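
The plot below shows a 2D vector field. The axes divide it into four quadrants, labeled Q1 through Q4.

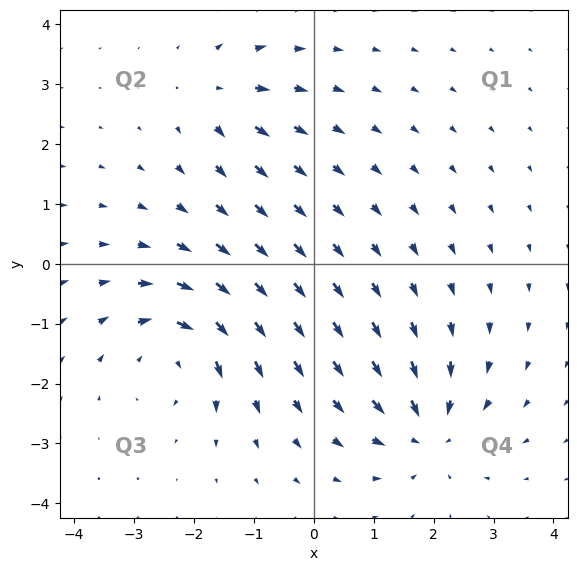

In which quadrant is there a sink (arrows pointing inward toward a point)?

The sink sits at approximately (1.9, -2.8), which lies in quadrant Q4. The divergence there is about -5, negative as expected for a sink.

Q4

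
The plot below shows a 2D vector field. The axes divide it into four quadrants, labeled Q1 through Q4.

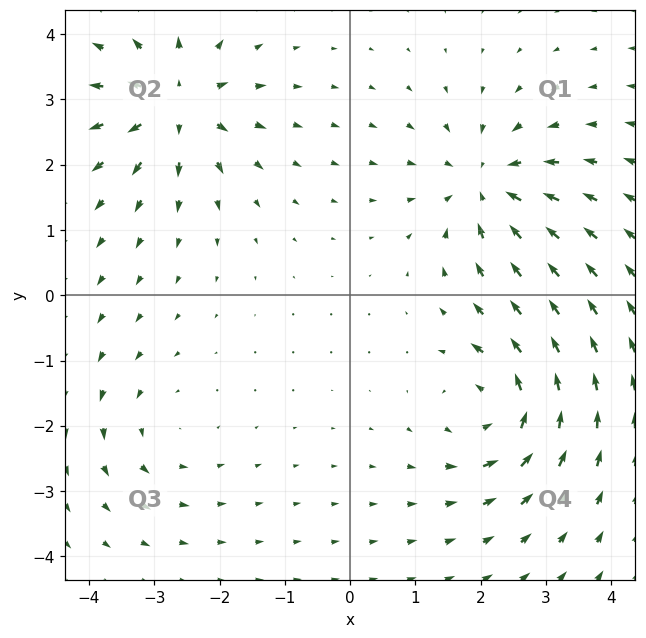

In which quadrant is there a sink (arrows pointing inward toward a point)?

The sink sits at approximately (2.1, 1.7), which lies in quadrant Q1. The divergence there is about -6, negative as expected for a sink.

Q1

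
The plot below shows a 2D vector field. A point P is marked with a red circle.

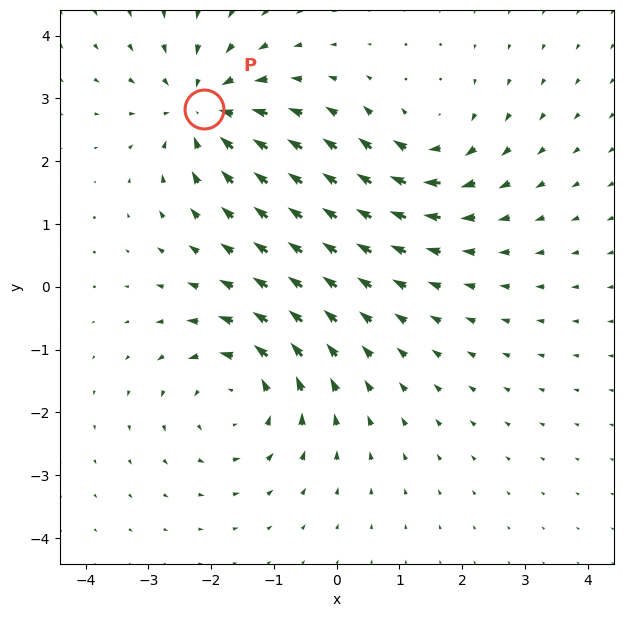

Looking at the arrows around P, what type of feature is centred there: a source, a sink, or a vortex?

At P (-2.1, 2.8) the arrows converge inward. Divergence about -5, curl ≈0 — negative divergence with near-zero curl is a sink.

sink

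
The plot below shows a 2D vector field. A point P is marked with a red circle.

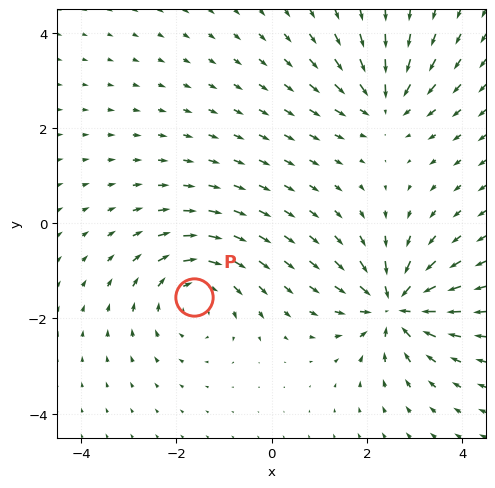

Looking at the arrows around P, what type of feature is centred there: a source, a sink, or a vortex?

vortex

At P (-1.6, -1.6) the arrows circulate clockwise. Divergence ≈0, curl about -4 — near-zero divergence with nonzero curl is a vortex.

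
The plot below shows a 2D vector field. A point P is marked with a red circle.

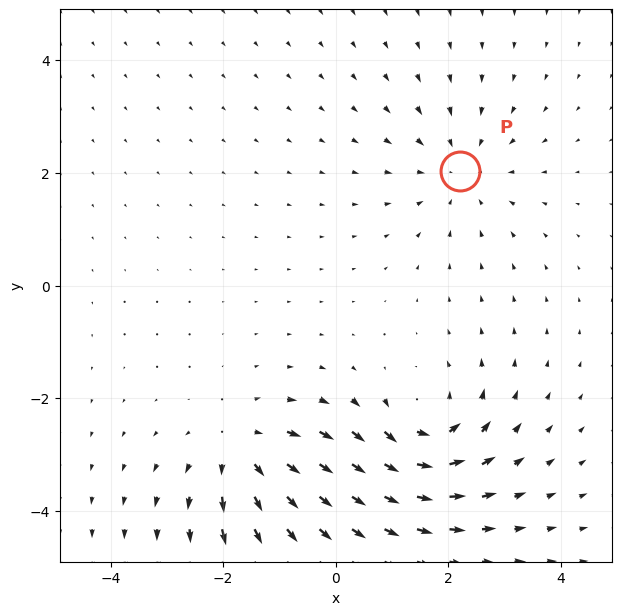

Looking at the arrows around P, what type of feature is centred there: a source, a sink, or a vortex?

sink

At P (2.2, 2.0) the arrows converge inward. Divergence about -3, curl ≈0 — negative divergence with near-zero curl is a sink.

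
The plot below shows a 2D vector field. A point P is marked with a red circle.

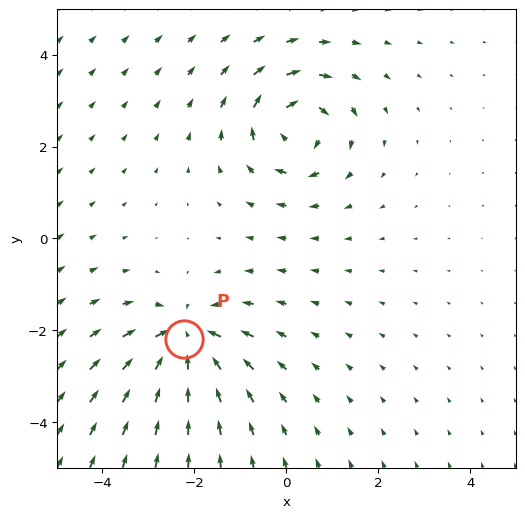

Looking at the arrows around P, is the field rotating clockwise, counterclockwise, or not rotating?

Near P at (-2.2, -2.2) the arrows show no circulation. The curl there is ≈0.

not rotating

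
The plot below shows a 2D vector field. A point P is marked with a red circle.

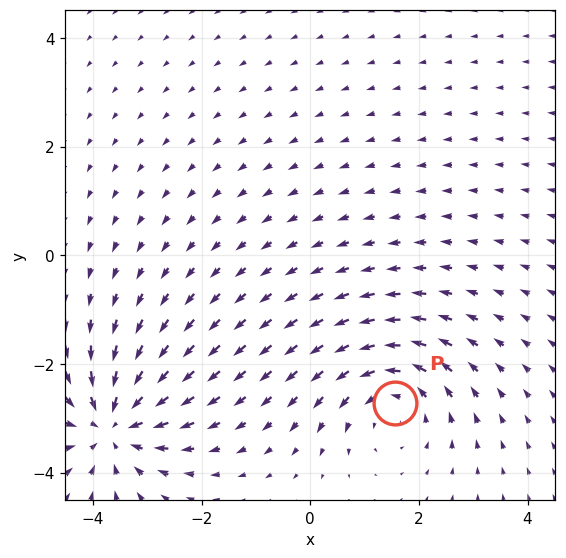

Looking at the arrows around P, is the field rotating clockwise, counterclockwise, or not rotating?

Near P at (1.6, -2.7) the arrows circulate counterclockwise. The curl (z-component) there is about +4; positive curl means counterclockwise rotation.

counterclockwise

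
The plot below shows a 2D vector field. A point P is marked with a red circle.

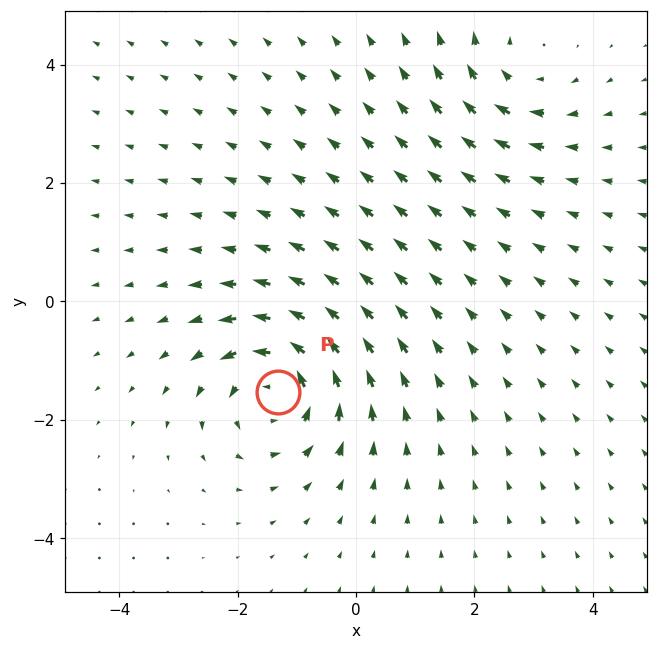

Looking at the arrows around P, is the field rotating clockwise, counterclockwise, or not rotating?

Near P at (-1.3, -1.5) the arrows circulate counterclockwise. The curl (z-component) there is about +6; positive curl means counterclockwise rotation.

counterclockwise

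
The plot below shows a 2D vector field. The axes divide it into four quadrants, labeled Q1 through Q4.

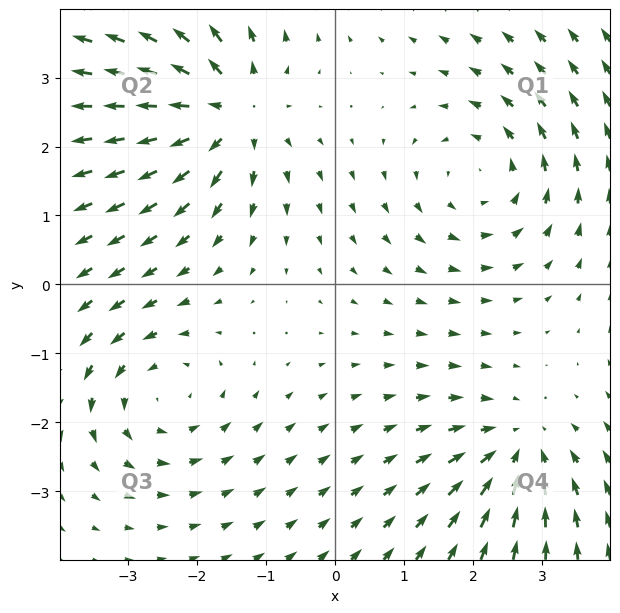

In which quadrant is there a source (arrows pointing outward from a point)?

Q2

The source sits at approximately (-1.5, 2.5), which lies in quadrant Q2. The divergence there is about +4, positive as expected for a source.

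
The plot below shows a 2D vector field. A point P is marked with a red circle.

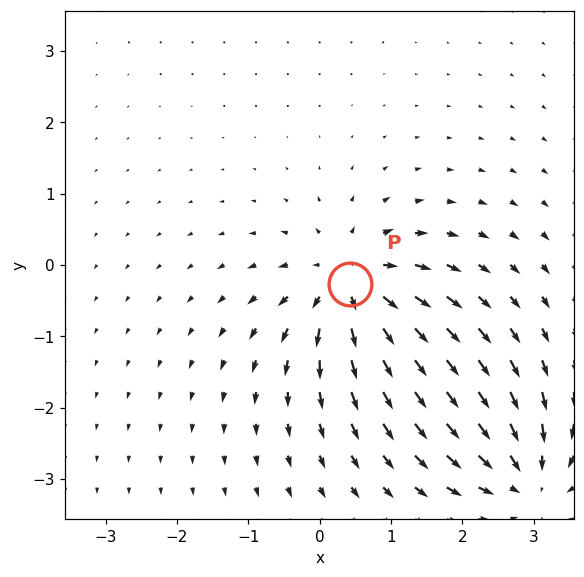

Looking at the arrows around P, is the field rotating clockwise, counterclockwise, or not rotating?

not rotating

Near P at (0.4, -0.3) the arrows show no circulation. The curl there is ≈0.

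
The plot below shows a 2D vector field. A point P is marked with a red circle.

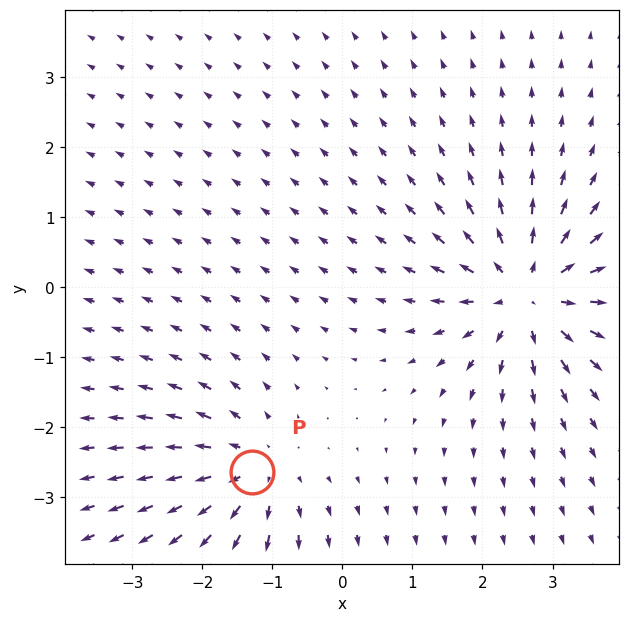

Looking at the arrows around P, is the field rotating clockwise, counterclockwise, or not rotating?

not rotating

Near P at (-1.3, -2.6) the arrows show no circulation. The curl there is ≈0.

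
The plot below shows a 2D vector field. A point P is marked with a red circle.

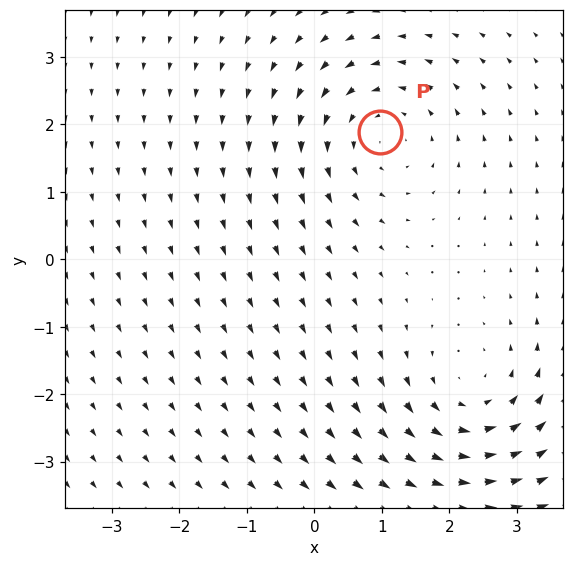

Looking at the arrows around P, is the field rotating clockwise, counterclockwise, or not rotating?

counterclockwise

Near P at (1.0, 1.9) the arrows circulate counterclockwise. The curl (z-component) there is about +3; positive curl means counterclockwise rotation.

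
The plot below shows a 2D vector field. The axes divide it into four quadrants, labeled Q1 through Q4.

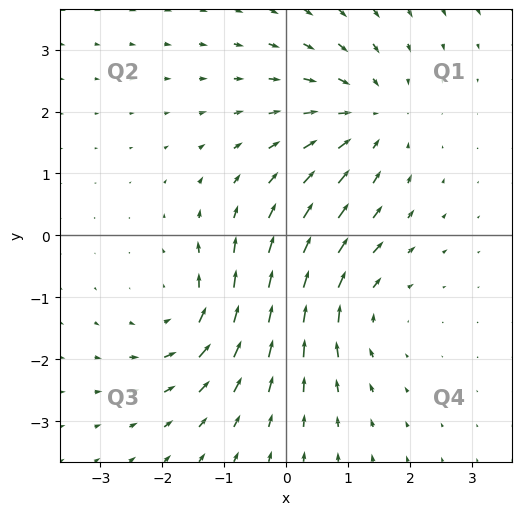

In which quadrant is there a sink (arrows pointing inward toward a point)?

The sink sits at approximately (1.3, 1.9), which lies in quadrant Q1. The divergence there is about -3, negative as expected for a sink.

Q1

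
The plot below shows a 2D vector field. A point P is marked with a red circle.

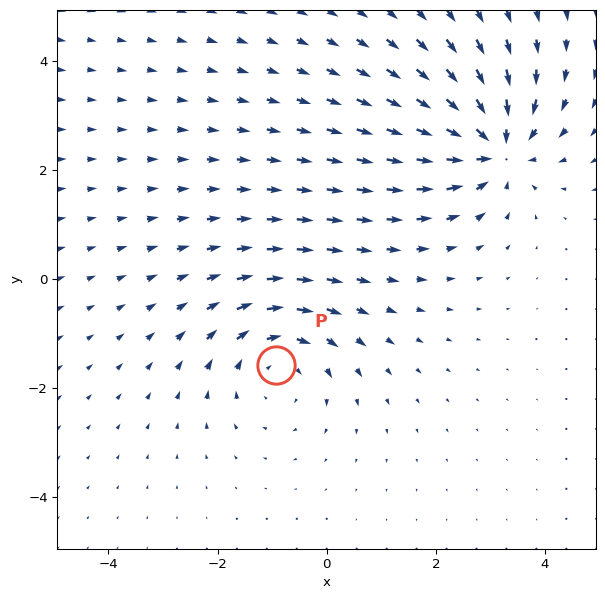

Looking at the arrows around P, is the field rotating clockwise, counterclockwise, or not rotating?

clockwise

Near P at (-0.9, -1.6) the arrows circulate clockwise. The curl (z-component) there is about -4; negative curl means clockwise rotation.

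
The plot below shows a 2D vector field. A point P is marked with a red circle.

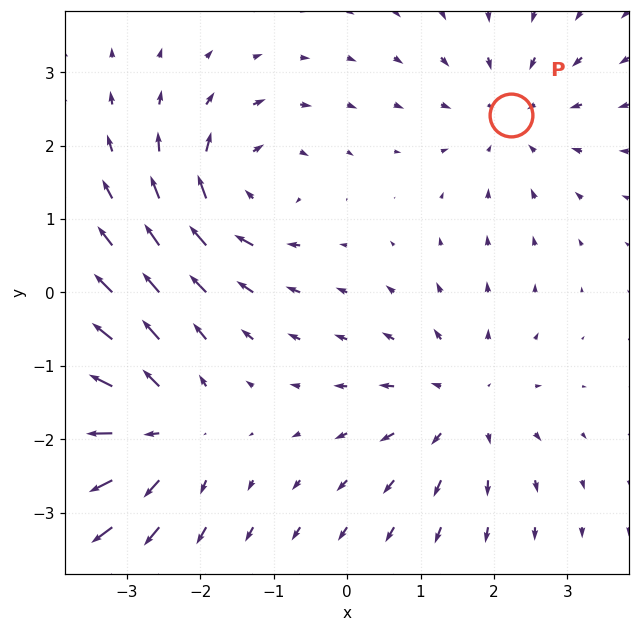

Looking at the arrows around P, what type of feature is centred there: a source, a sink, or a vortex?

At P (2.2, 2.4) the arrows converge inward. Divergence about -3, curl ≈0 — negative divergence with near-zero curl is a sink.

sink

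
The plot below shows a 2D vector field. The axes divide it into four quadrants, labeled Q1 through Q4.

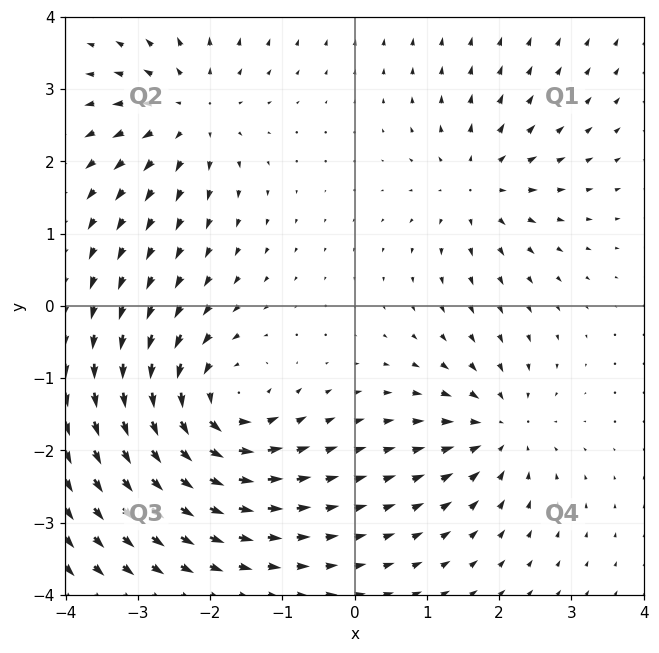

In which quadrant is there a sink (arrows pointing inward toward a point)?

The sink sits at approximately (2.0, -1.7), which lies in quadrant Q4. The divergence there is about -4, negative as expected for a sink.

Q4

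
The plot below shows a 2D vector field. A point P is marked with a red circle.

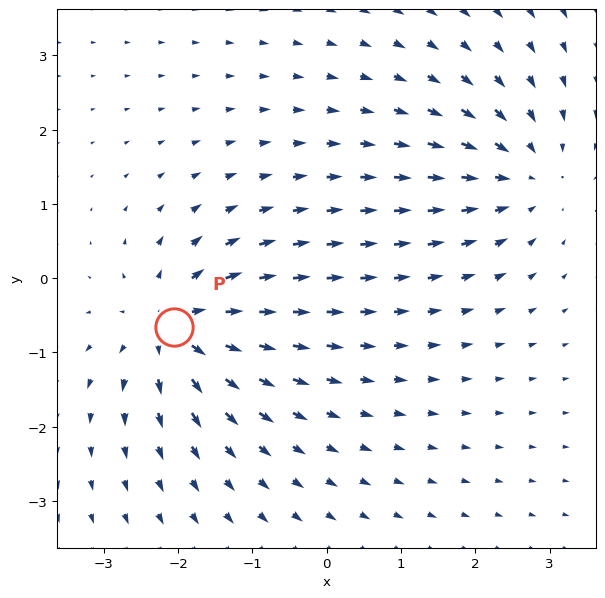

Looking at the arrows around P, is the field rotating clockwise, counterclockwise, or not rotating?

Near P at (-2.1, -0.7) the arrows show no circulation. The curl there is ≈0.

not rotating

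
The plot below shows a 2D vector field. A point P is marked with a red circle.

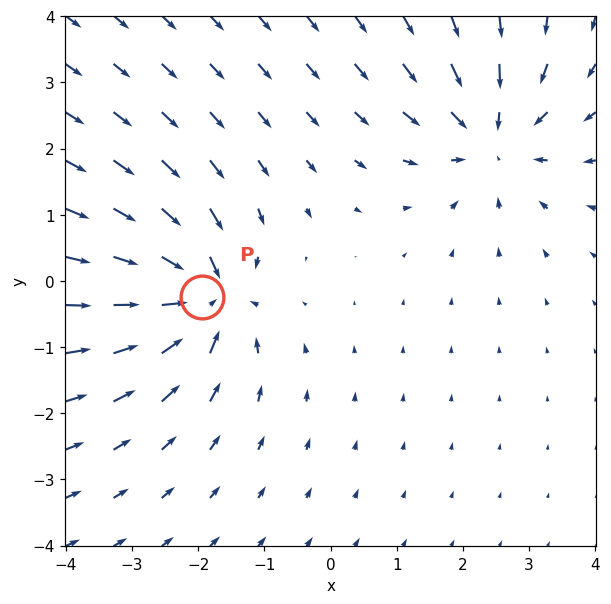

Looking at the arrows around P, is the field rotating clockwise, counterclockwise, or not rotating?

not rotating

Near P at (-1.9, -0.2) the arrows show no circulation. The curl there is ≈0.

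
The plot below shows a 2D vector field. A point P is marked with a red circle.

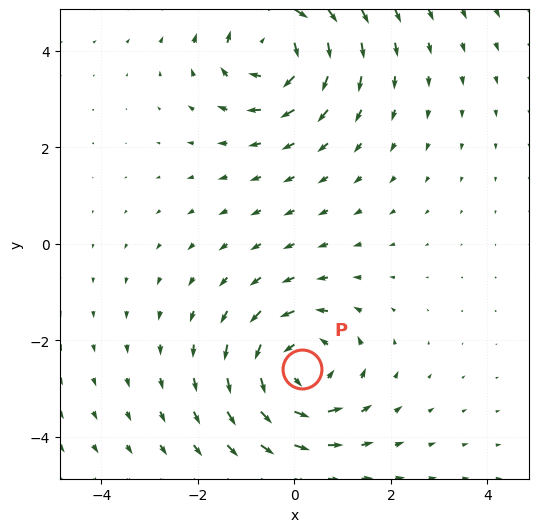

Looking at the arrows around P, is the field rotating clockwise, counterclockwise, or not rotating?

counterclockwise

Near P at (0.2, -2.6) the arrows circulate counterclockwise. The curl (z-component) there is about +5; positive curl means counterclockwise rotation.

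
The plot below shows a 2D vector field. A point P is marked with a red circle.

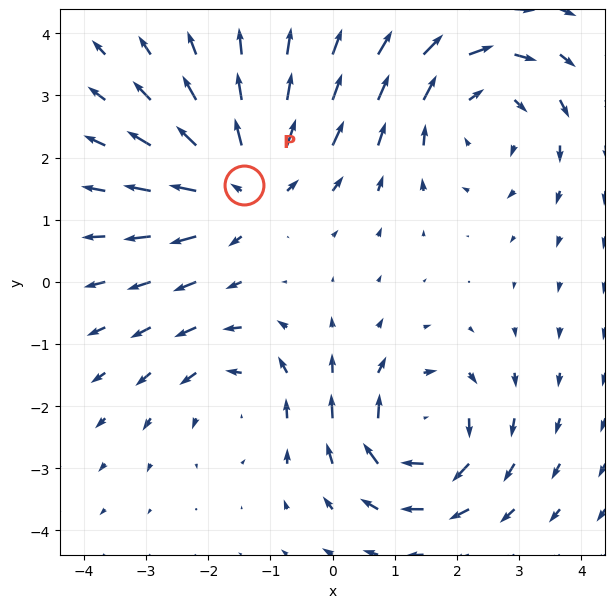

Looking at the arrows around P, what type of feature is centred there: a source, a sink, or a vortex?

At P (-1.4, 1.6) the arrows spread outward. Divergence about +5, curl ≈0 — positive divergence with near-zero curl is a source.

source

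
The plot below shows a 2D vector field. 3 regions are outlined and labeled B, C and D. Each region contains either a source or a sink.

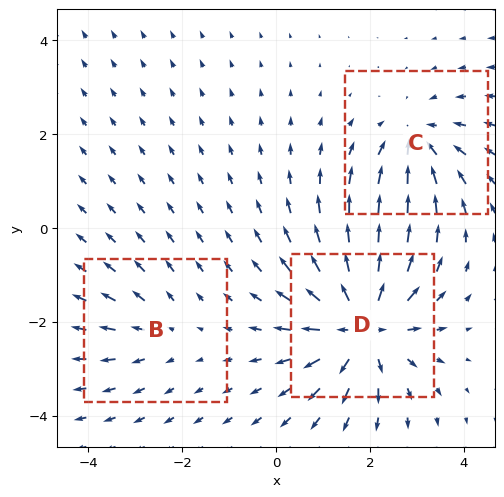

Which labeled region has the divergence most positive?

D

Divergence at each region's feature centre — B: about +2, C: about -3, D: about +5. Region D is most positive.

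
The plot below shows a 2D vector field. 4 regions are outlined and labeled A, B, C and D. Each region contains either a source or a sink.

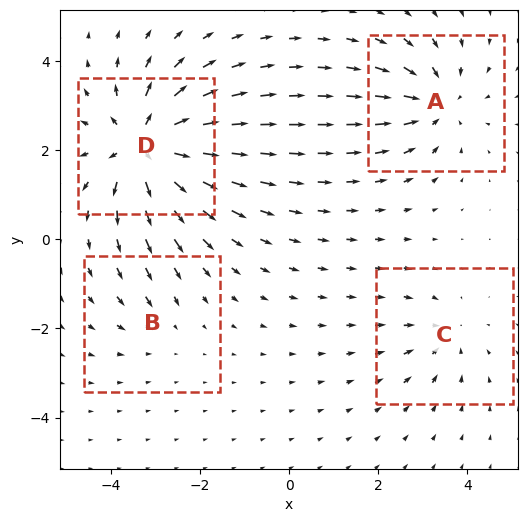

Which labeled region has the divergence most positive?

D

Divergence at each region's feature centre — A: about -5, B: about -2, C: about -3, D: about +7. Region D is most positive.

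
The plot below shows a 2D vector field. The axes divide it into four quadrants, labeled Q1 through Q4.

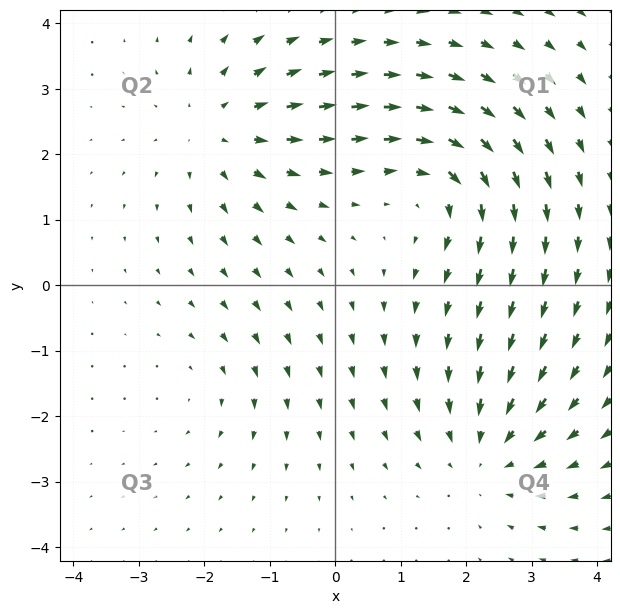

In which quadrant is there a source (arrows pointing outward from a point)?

Q2

The source sits at approximately (-1.8, 2.4), which lies in quadrant Q2. The divergence there is about +4, positive as expected for a source.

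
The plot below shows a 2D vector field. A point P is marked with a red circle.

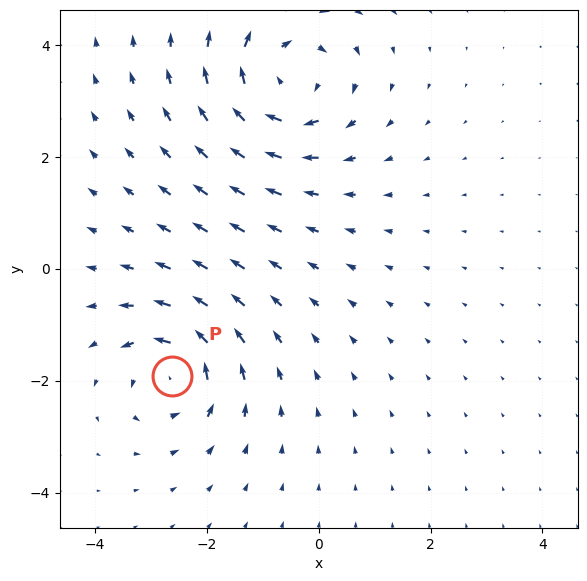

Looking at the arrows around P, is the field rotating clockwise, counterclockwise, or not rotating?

Near P at (-2.6, -1.9) the arrows circulate counterclockwise. The curl (z-component) there is about +5; positive curl means counterclockwise rotation.

counterclockwise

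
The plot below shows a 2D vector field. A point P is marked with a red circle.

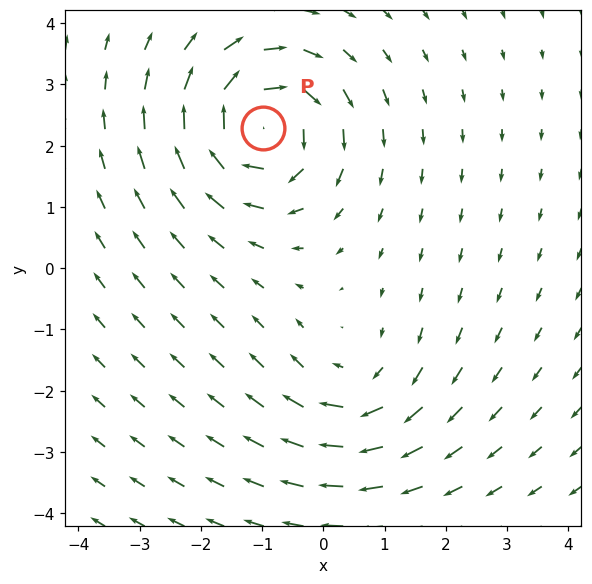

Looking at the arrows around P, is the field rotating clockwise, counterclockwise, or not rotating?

Near P at (-1.0, 2.3) the arrows circulate clockwise. The curl (z-component) there is about -4; negative curl means clockwise rotation.

clockwise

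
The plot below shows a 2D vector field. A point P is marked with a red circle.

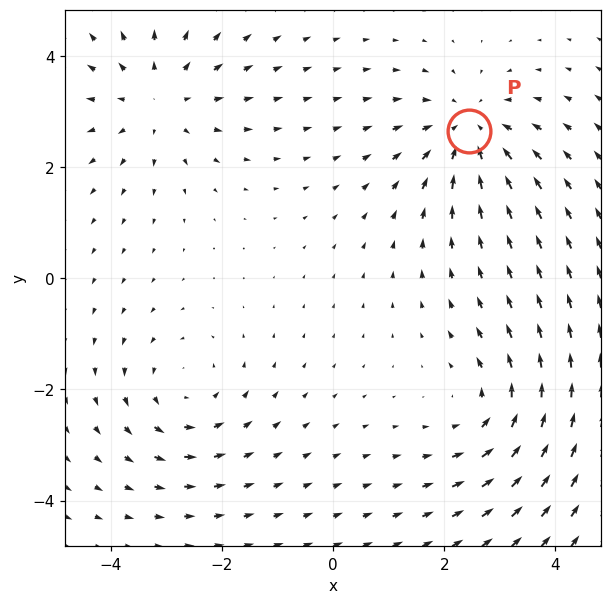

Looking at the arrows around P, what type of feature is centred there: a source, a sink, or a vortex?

sink

At P (2.4, 2.7) the arrows converge inward. Divergence about -3, curl ≈0 — negative divergence with near-zero curl is a sink.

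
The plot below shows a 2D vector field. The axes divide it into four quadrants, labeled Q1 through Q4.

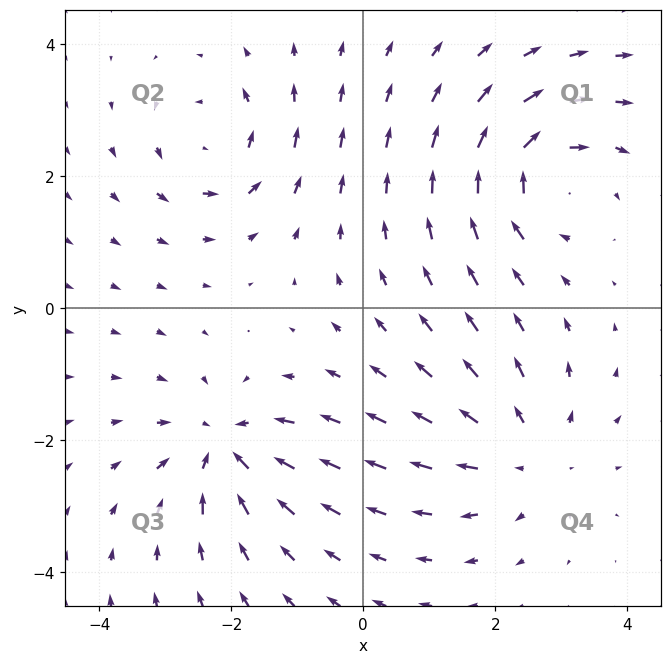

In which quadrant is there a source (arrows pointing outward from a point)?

Q4

The source sits at approximately (2.5, -2.2), which lies in quadrant Q4. The divergence there is about +3, positive as expected for a source.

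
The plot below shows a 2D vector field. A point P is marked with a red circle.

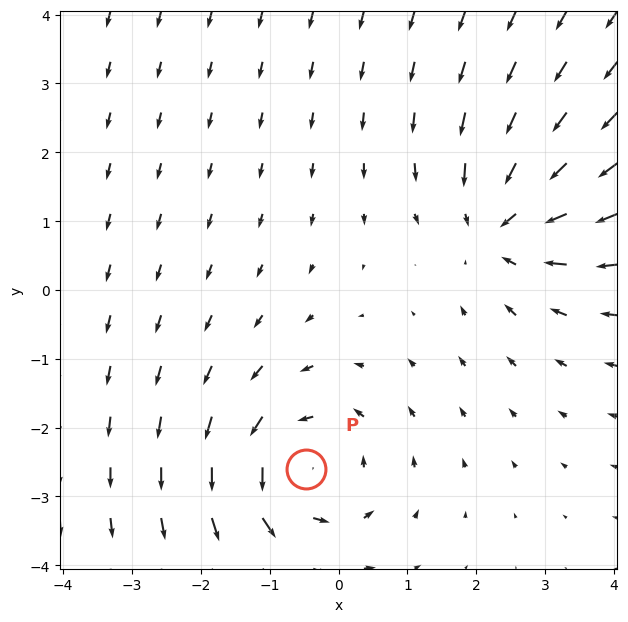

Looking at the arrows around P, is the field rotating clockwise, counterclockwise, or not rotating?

counterclockwise

Near P at (-0.5, -2.6) the arrows circulate counterclockwise. The curl (z-component) there is about +3; positive curl means counterclockwise rotation.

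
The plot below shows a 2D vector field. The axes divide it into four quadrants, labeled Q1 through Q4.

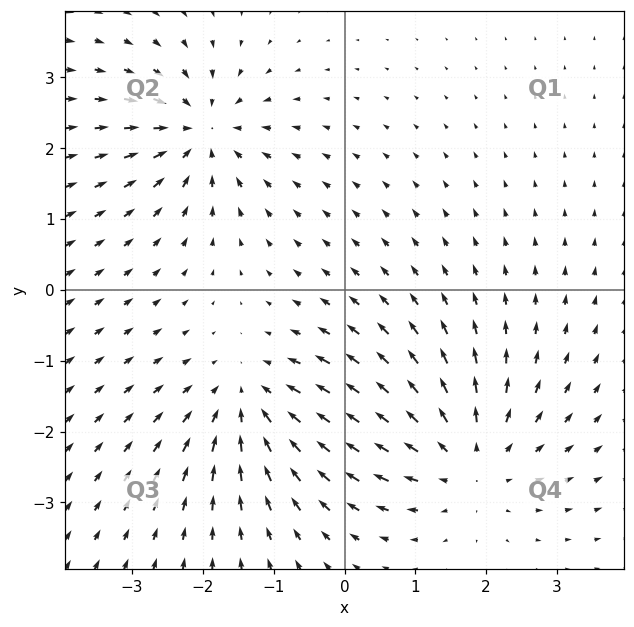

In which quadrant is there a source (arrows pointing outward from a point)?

Q4

The source sits at approximately (1.7, -2.4), which lies in quadrant Q4. The divergence there is about +4, positive as expected for a source.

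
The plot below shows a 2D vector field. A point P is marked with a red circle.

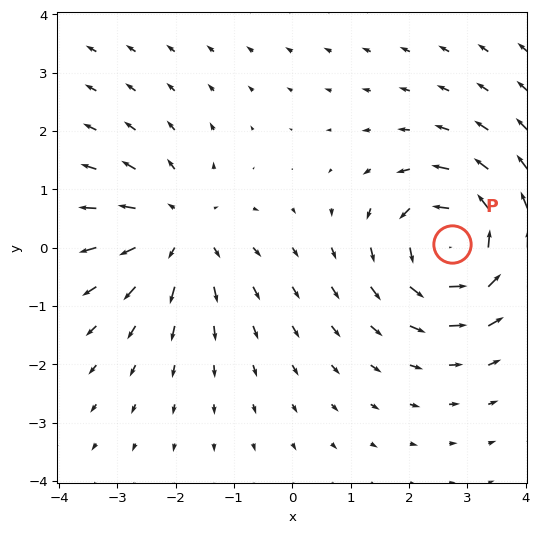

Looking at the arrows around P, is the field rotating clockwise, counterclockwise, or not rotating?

counterclockwise

Near P at (2.7, 0.1) the arrows circulate counterclockwise. The curl (z-component) there is about +4; positive curl means counterclockwise rotation.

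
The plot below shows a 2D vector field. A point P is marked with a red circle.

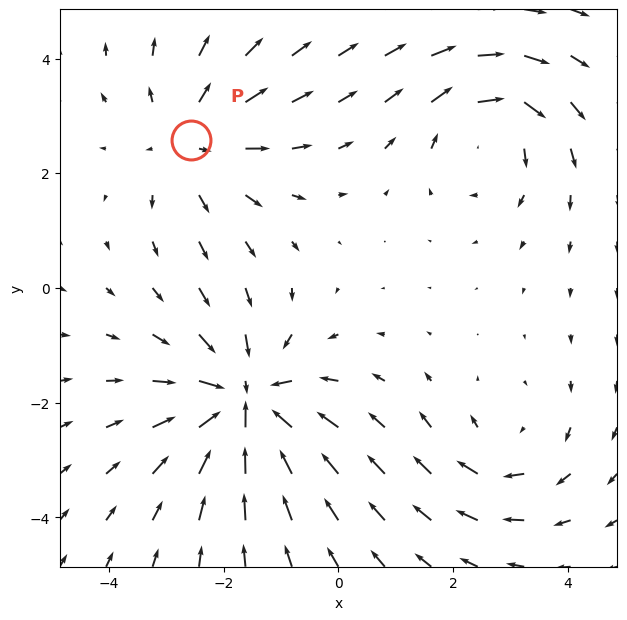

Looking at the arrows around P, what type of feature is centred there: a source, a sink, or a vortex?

At P (-2.6, 2.6) the arrows spread outward. Divergence about +3, curl ≈0 — positive divergence with near-zero curl is a source.

source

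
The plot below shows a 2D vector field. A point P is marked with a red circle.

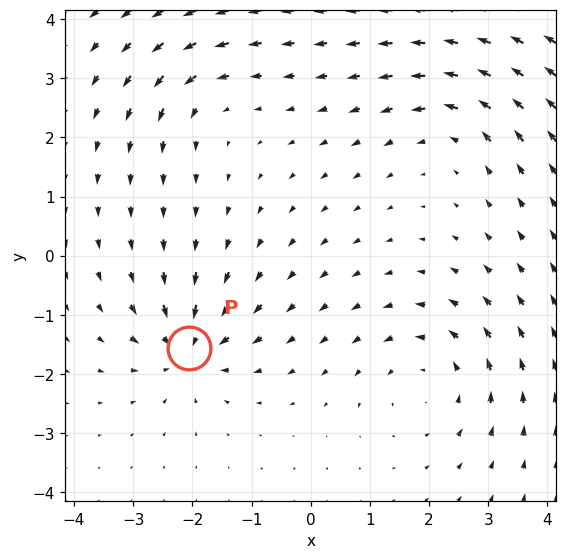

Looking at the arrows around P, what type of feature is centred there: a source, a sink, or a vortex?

sink

At P (-2.1, -1.6) the arrows converge inward. Divergence about -6, curl ≈0 — negative divergence with near-zero curl is a sink.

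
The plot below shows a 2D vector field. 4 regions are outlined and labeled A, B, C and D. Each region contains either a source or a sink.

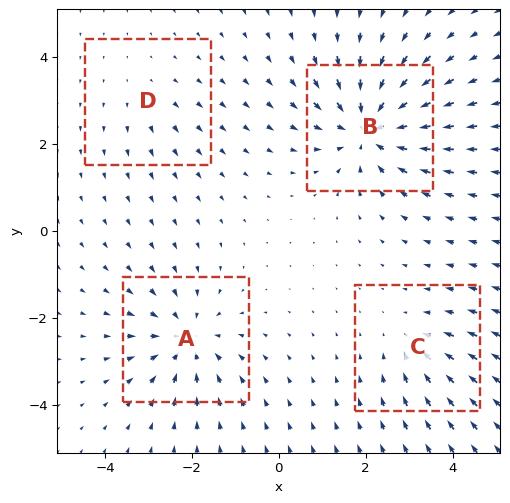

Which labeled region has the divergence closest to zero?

D

Divergence at each region's feature centre — A: about -5, B: about -7, C: about -3, D: about +2. Region D is closest to zero.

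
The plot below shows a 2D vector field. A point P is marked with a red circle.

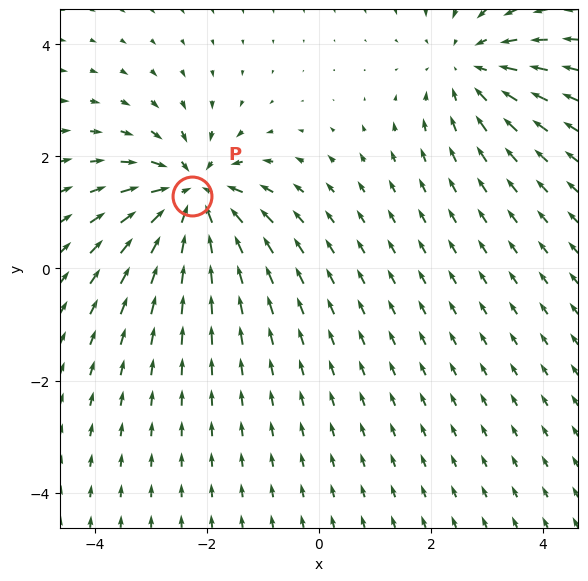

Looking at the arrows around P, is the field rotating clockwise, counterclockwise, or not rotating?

Near P at (-2.3, 1.3) the arrows show no circulation. The curl there is ≈0.

not rotating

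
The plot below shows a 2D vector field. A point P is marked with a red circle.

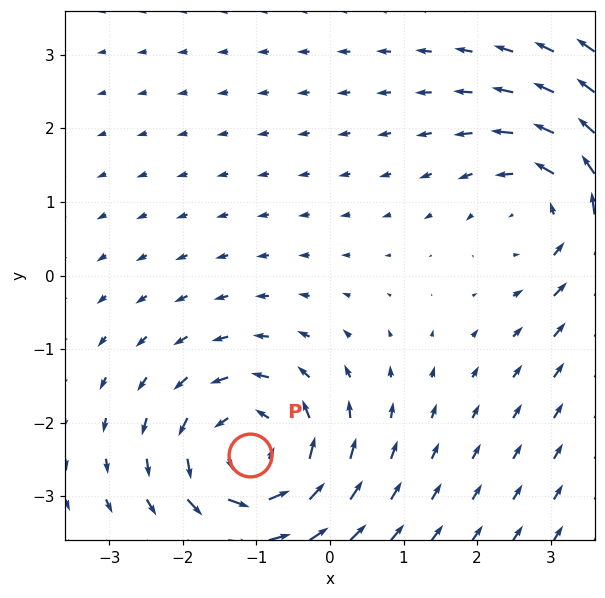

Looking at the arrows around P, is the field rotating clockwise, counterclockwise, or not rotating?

counterclockwise

Near P at (-1.1, -2.4) the arrows circulate counterclockwise. The curl (z-component) there is about +5; positive curl means counterclockwise rotation.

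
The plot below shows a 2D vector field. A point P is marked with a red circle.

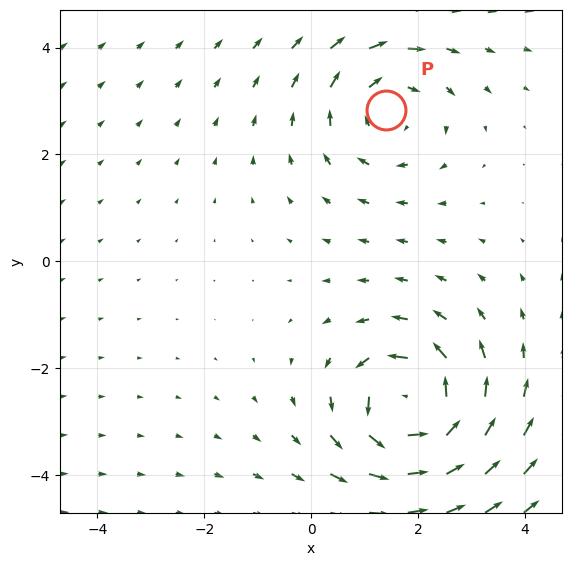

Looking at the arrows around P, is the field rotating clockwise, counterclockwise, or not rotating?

Near P at (1.4, 2.8) the arrows circulate clockwise. The curl (z-component) there is about -2; negative curl means clockwise rotation.

clockwise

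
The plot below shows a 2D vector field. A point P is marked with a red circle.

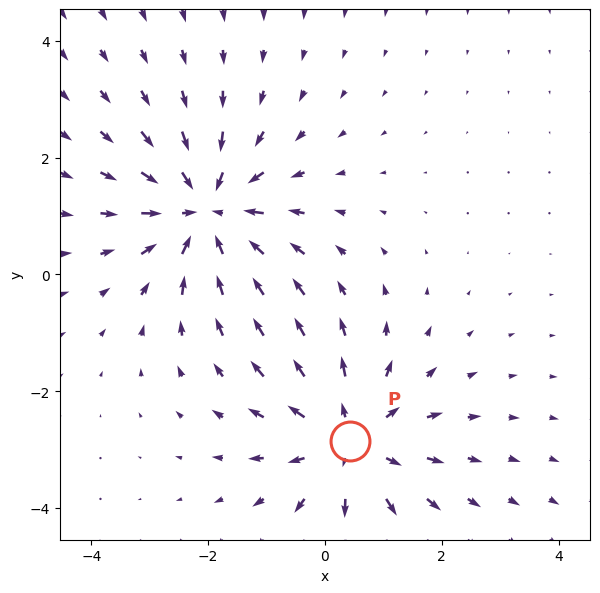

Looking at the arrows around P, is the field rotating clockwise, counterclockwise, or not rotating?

not rotating

Near P at (0.4, -2.9) the arrows show no circulation. The curl there is ≈0.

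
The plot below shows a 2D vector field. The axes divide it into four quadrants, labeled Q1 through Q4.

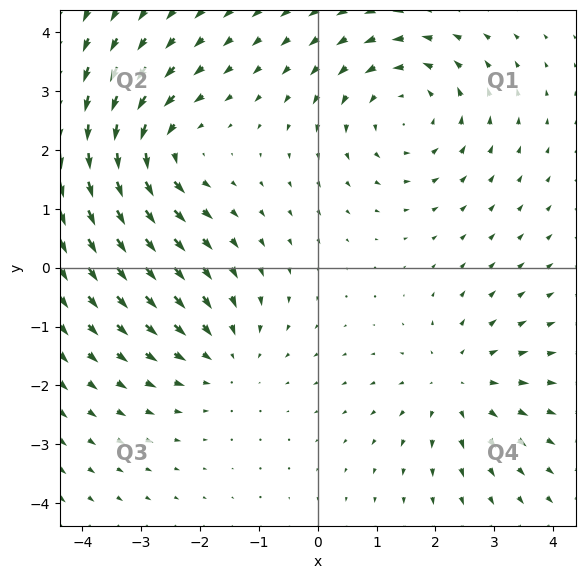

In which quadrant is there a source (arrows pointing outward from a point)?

The source sits at approximately (2.4, -2.0), which lies in quadrant Q4. The divergence there is about +4, positive as expected for a source.

Q4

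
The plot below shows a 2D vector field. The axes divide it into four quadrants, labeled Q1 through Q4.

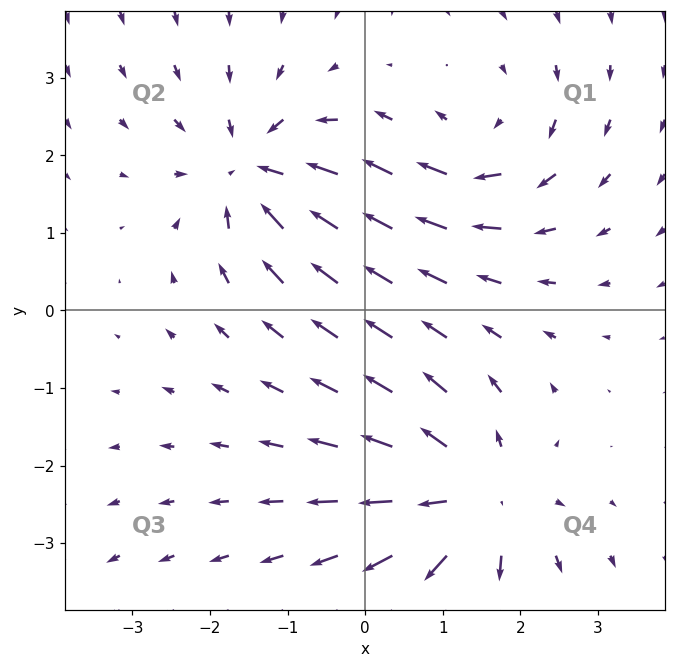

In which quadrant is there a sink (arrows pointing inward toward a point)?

Q2

The sink sits at approximately (-1.4, 1.8), which lies in quadrant Q2. The divergence there is about -5, negative as expected for a sink.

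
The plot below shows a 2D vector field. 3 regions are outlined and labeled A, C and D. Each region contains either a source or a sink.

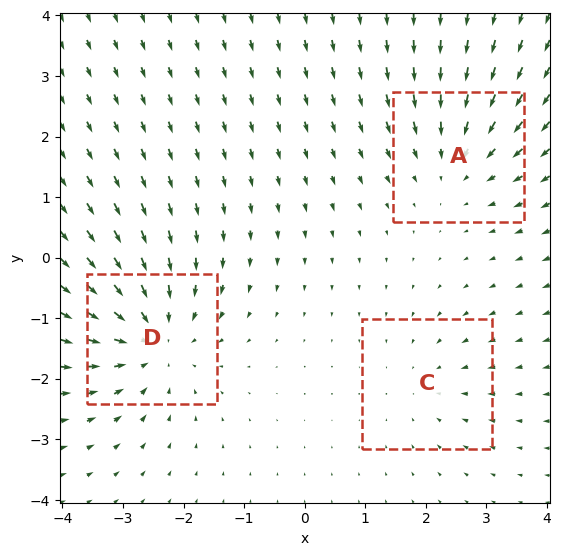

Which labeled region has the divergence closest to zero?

C

Divergence at each region's feature centre — A: about -3, C: about -2, D: about -4. Region C is closest to zero.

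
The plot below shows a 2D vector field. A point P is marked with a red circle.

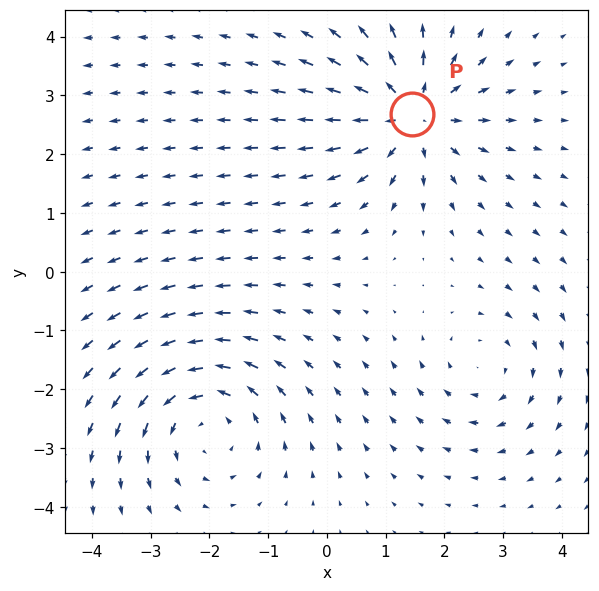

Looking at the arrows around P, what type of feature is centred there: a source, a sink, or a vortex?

At P (1.4, 2.7) the arrows spread outward. Divergence about +5, curl ≈0 — positive divergence with near-zero curl is a source.

source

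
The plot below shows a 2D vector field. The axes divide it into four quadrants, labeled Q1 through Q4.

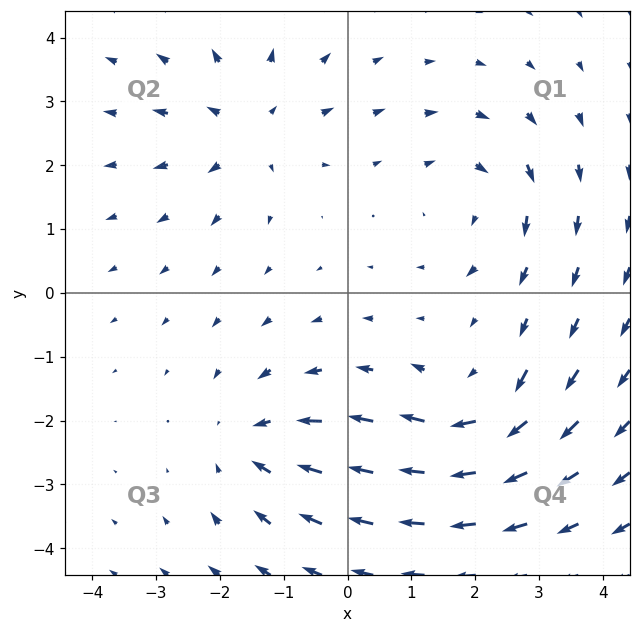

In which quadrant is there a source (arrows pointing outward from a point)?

The source sits at approximately (-1.6, 2.6), which lies in quadrant Q2. The divergence there is about +3, positive as expected for a source.

Q2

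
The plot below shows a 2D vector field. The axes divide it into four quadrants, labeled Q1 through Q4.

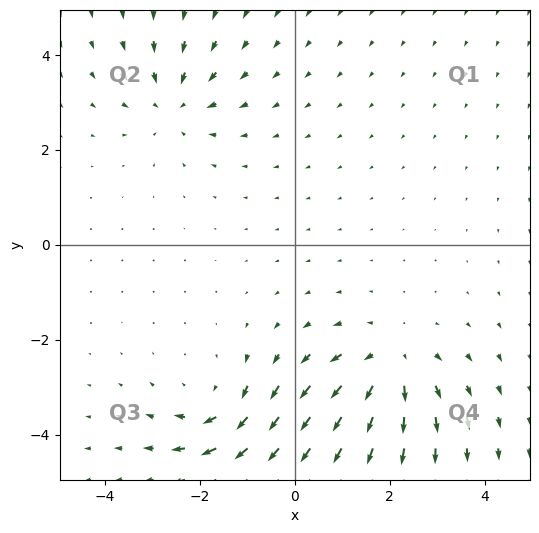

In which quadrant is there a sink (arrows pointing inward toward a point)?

Q2

The sink sits at approximately (-2.5, 3.0), which lies in quadrant Q2. The divergence there is about -3, negative as expected for a sink.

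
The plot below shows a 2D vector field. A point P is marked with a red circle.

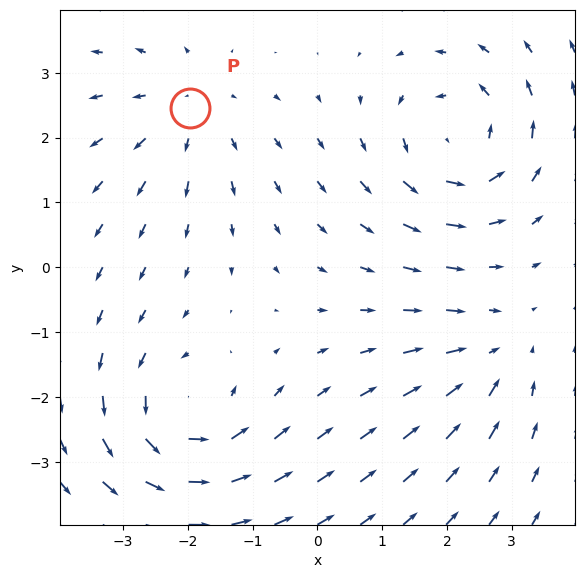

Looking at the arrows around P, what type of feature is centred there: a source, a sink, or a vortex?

source

At P (-2.0, 2.5) the arrows spread outward. Divergence about +3, curl ≈0 — positive divergence with near-zero curl is a source.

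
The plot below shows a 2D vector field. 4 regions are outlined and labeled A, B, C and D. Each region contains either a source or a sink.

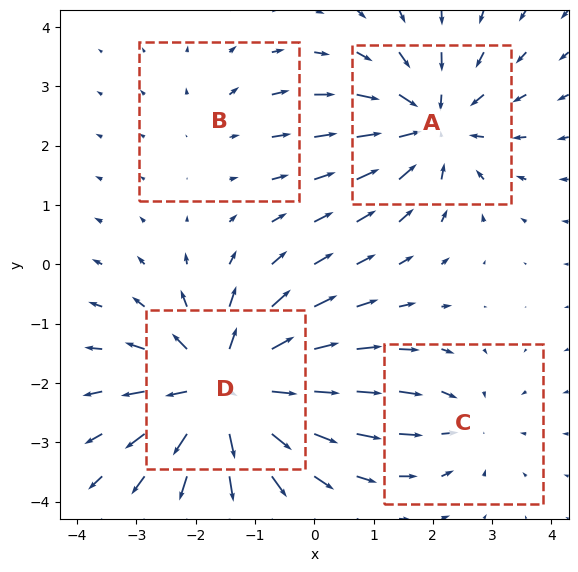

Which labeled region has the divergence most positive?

D

Divergence at each region's feature centre — A: about -5, B: about +2, C: about -3, D: about +7. Region D is most positive.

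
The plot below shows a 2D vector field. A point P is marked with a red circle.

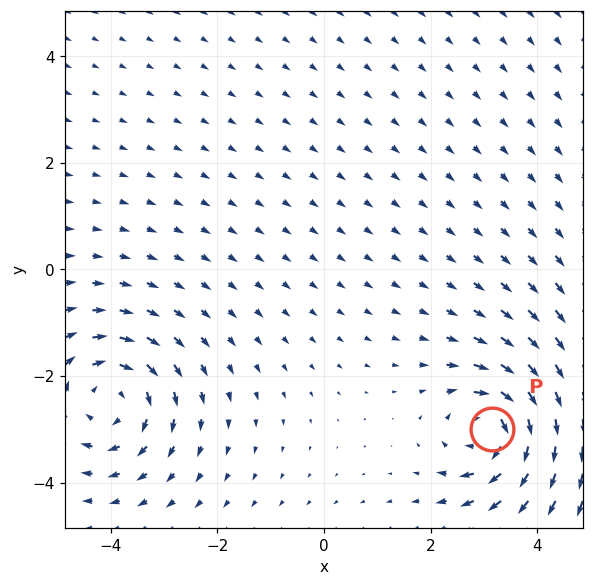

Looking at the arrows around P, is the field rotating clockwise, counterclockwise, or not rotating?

Near P at (3.2, -3.0) the arrows circulate clockwise. The curl (z-component) there is about -5; negative curl means clockwise rotation.

clockwise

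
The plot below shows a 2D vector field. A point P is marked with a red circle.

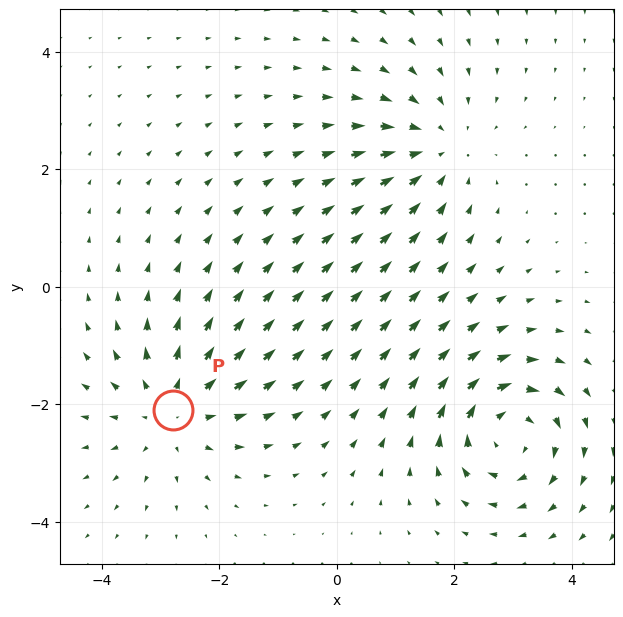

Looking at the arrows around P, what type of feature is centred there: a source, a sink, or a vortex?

At P (-2.8, -2.1) the arrows spread outward. Divergence about +4, curl ≈0 — positive divergence with near-zero curl is a source.

source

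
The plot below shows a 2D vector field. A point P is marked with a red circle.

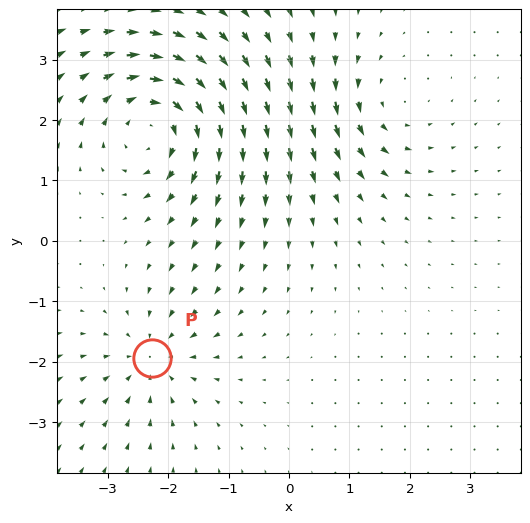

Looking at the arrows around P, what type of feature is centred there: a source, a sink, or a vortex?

sink

At P (-2.3, -1.9) the arrows converge inward. Divergence about -3, curl ≈0 — negative divergence with near-zero curl is a sink.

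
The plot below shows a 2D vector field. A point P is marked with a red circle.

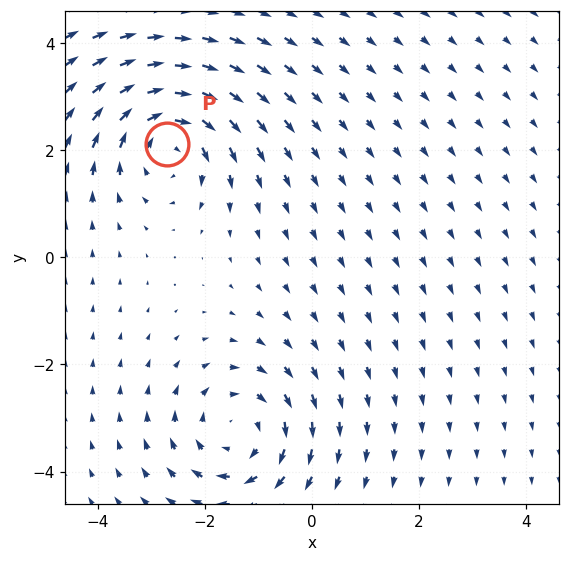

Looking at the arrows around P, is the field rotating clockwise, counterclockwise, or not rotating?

Near P at (-2.7, 2.1) the arrows circulate clockwise. The curl (z-component) there is about -5; negative curl means clockwise rotation.

clockwise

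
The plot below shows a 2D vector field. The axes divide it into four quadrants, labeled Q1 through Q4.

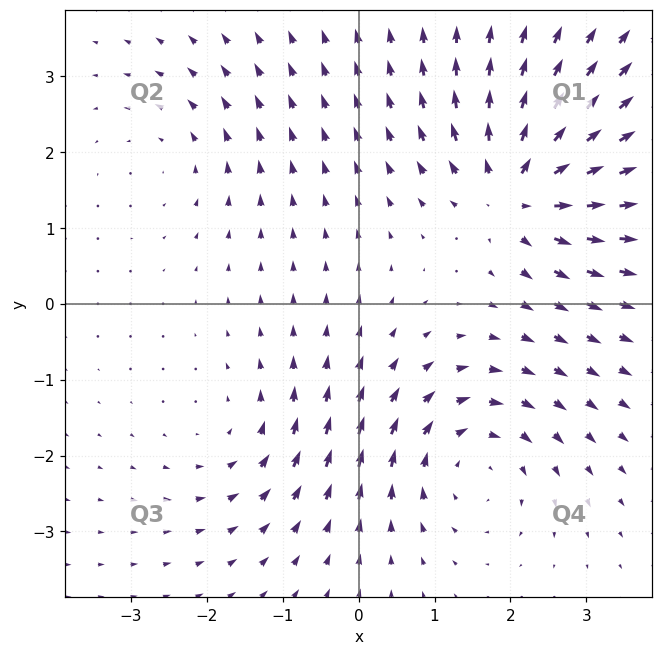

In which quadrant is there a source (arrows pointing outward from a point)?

The source sits at approximately (2.1, 1.5), which lies in quadrant Q1. The divergence there is about +7, positive as expected for a source.

Q1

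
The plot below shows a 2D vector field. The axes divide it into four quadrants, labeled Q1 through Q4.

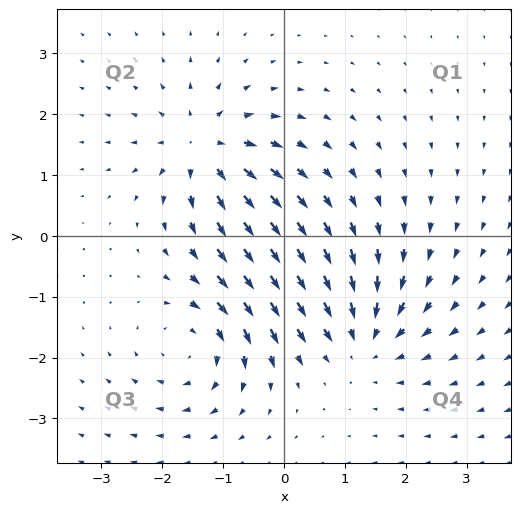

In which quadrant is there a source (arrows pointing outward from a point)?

The source sits at approximately (-1.3, 1.4), which lies in quadrant Q2. The divergence there is about +7, positive as expected for a source.

Q2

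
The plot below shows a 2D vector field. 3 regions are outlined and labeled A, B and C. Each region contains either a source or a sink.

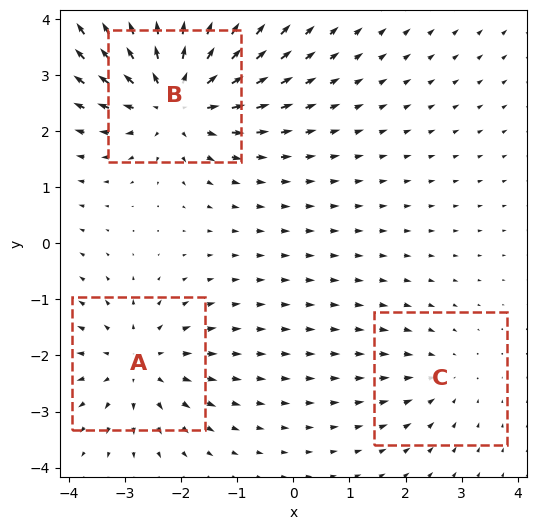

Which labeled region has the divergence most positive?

B

Divergence at each region's feature centre — A: about +3, B: about +5, C: about -2. Region B is most positive.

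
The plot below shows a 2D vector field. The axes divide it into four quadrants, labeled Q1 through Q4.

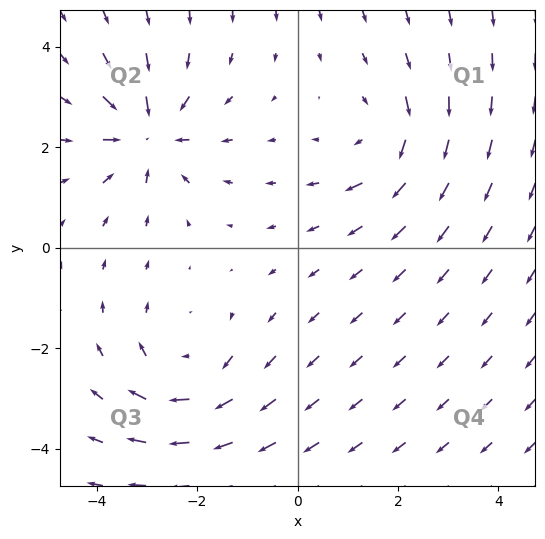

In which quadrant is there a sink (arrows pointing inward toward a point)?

The sink sits at approximately (-3.0, 2.3), which lies in quadrant Q2. The divergence there is about -5, negative as expected for a sink.

Q2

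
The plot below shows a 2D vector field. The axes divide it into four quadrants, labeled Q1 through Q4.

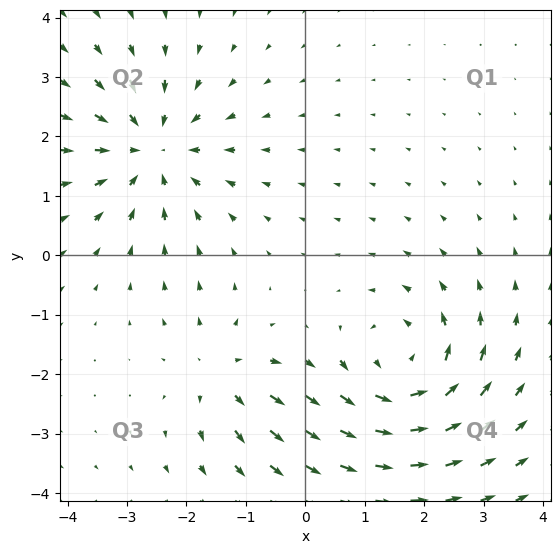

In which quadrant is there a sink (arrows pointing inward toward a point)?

The sink sits at approximately (-2.6, 1.8), which lies in quadrant Q2. The divergence there is about -4, negative as expected for a sink.

Q2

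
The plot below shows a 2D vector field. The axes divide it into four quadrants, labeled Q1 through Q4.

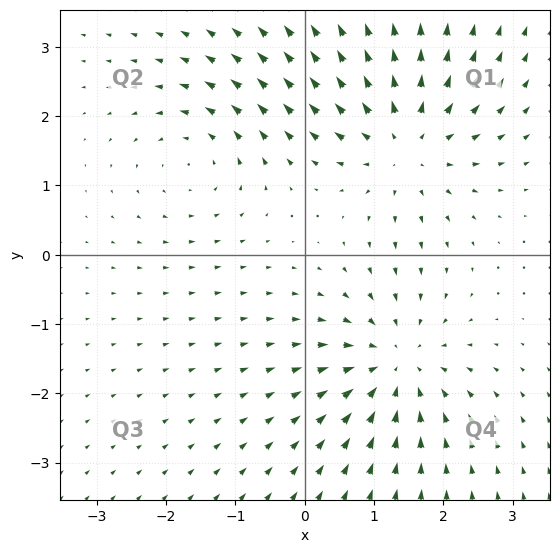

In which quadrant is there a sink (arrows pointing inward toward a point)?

The sink sits at approximately (1.3, -1.6), which lies in quadrant Q4. The divergence there is about -5, negative as expected for a sink.

Q4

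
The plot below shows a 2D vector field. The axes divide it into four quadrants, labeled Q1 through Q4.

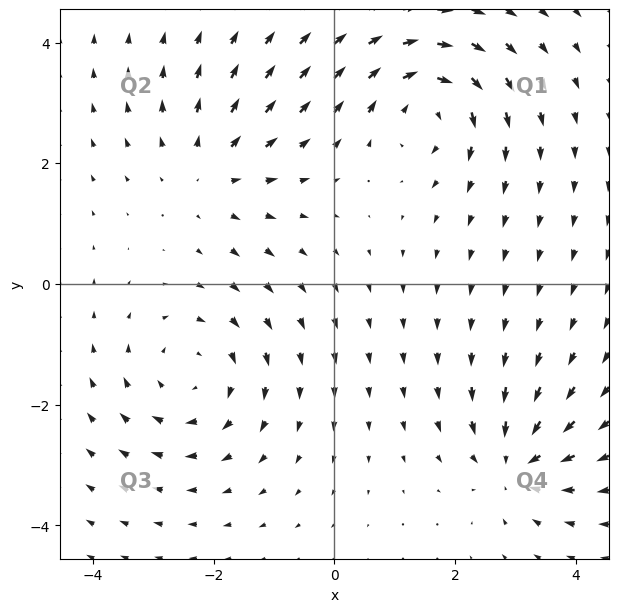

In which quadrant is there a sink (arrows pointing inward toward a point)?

The sink sits at approximately (3.0, -3.0), which lies in quadrant Q4. The divergence there is about -5, negative as expected for a sink.

Q4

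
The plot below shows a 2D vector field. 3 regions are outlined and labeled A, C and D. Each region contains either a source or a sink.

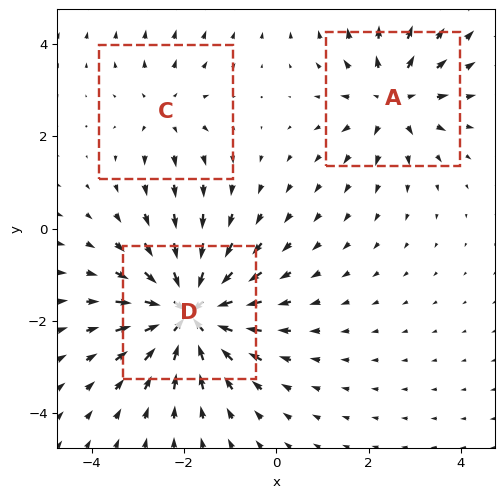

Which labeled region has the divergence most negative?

D

Divergence at each region's feature centre — A: about +4, C: about +2, D: about -6. Region D is most negative.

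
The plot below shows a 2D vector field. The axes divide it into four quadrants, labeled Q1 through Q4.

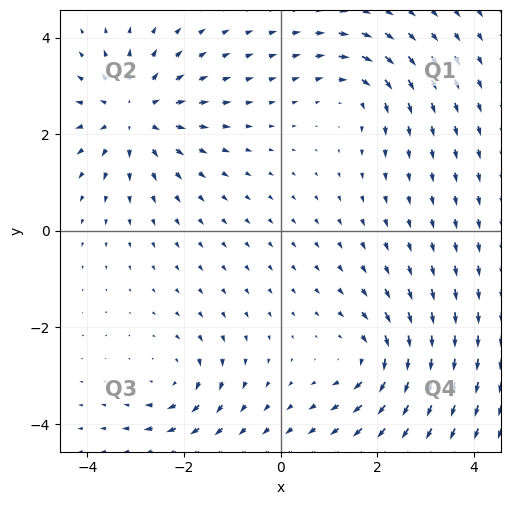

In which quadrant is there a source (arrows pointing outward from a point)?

The source sits at approximately (-3.0, 2.4), which lies in quadrant Q2. The divergence there is about +4, positive as expected for a source.

Q2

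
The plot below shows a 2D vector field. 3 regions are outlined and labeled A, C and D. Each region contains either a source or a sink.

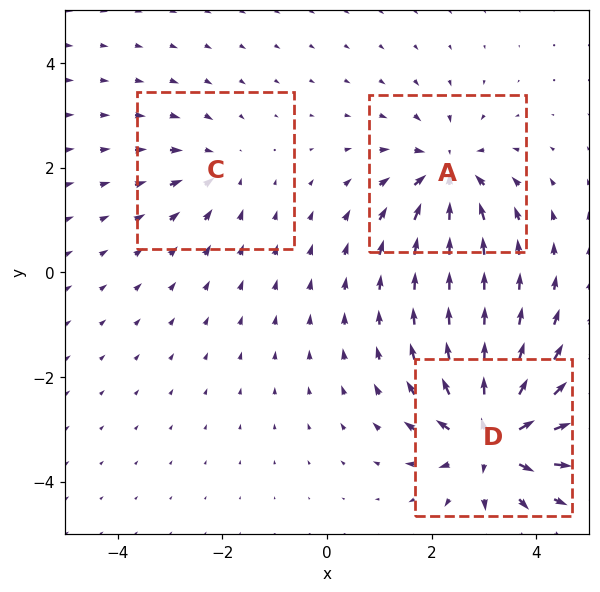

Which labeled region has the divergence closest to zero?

C

Divergence at each region's feature centre — A: about -4, C: about -2, D: about +6. Region C is closest to zero.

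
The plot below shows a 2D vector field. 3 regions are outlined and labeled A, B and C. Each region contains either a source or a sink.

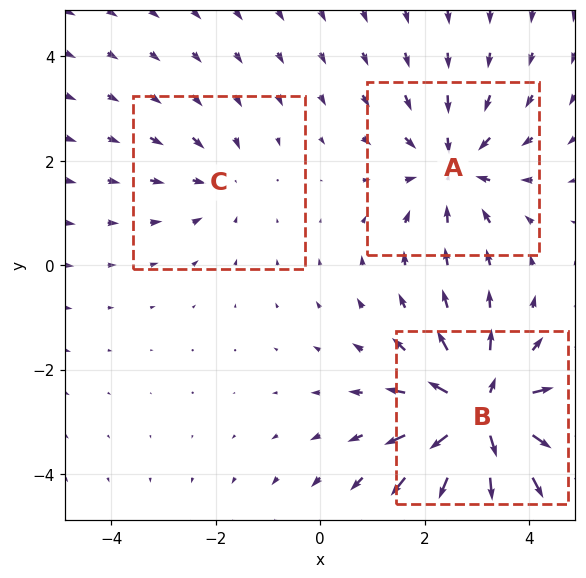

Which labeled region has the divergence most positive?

B

Divergence at each region's feature centre — A: about -3, B: about +5, C: about -2. Region B is most positive.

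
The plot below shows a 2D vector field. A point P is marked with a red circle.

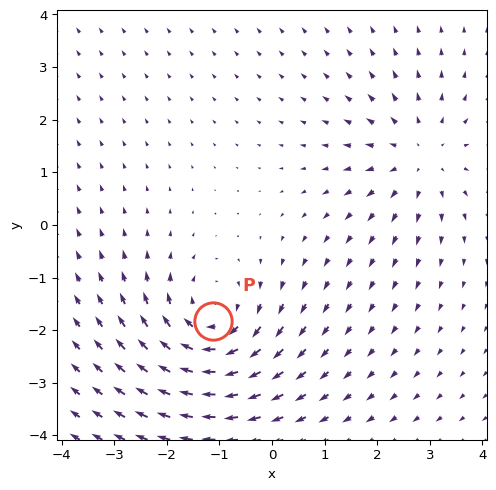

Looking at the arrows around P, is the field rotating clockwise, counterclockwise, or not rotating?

Near P at (-1.1, -1.8) the arrows circulate clockwise. The curl (z-component) there is about -5; negative curl means clockwise rotation.

clockwise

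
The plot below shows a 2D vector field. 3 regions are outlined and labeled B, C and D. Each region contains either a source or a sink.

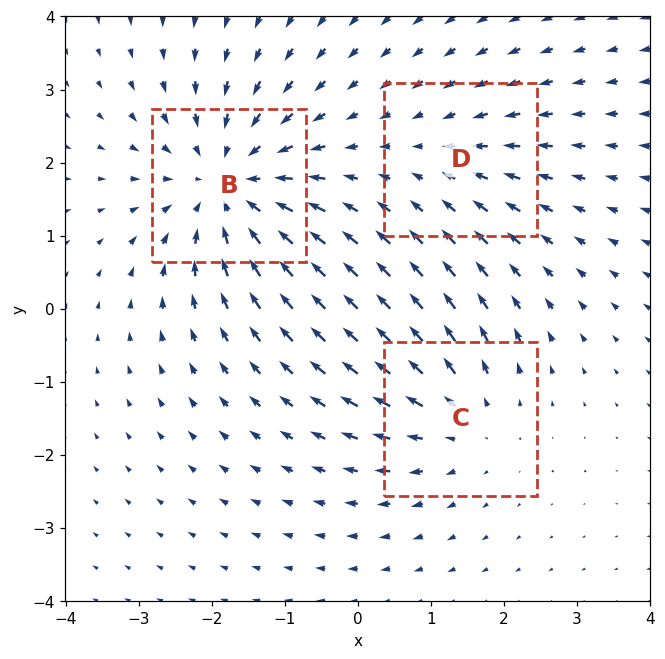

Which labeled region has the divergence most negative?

Divergence at each region's feature centre — B: about -4, C: about +3, D: about -2. Region B is most negative.

B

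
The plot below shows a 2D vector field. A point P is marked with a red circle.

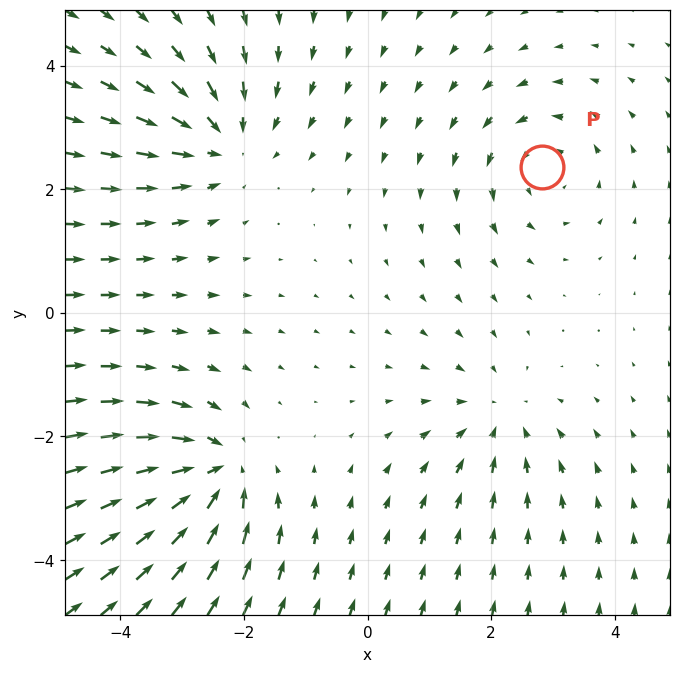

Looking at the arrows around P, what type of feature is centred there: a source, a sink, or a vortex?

At P (2.8, 2.4) the arrows circulate counterclockwise. Divergence ≈0, curl about +3 — near-zero divergence with nonzero curl is a vortex.

vortex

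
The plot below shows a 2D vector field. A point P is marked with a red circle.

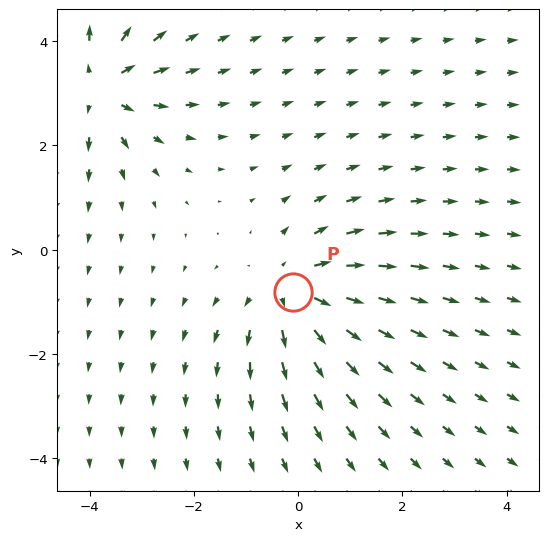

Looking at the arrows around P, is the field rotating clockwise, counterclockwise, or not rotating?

not rotating

Near P at (-0.1, -0.8) the arrows show no circulation. The curl there is ≈0.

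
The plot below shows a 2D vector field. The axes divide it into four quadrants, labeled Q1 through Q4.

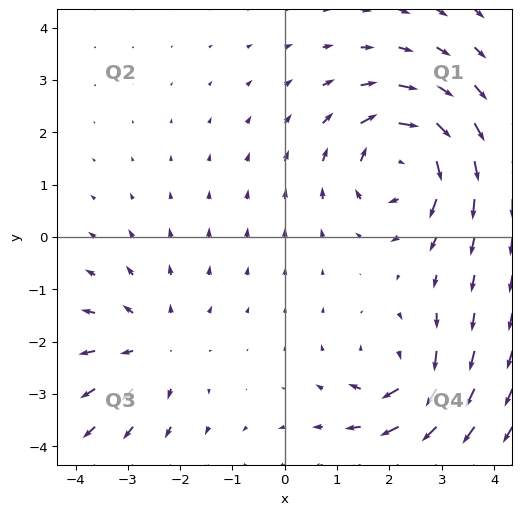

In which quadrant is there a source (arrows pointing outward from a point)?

The source sits at approximately (-2.5, -2.1), which lies in quadrant Q3. The divergence there is about +3, positive as expected for a source.

Q3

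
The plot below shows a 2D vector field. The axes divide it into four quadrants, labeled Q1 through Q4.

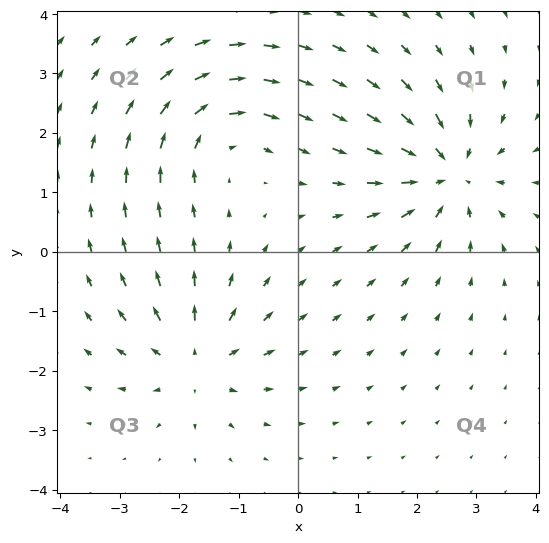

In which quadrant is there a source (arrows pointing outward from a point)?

Q3

The source sits at approximately (-1.7, -1.8), which lies in quadrant Q3. The divergence there is about +4, positive as expected for a source.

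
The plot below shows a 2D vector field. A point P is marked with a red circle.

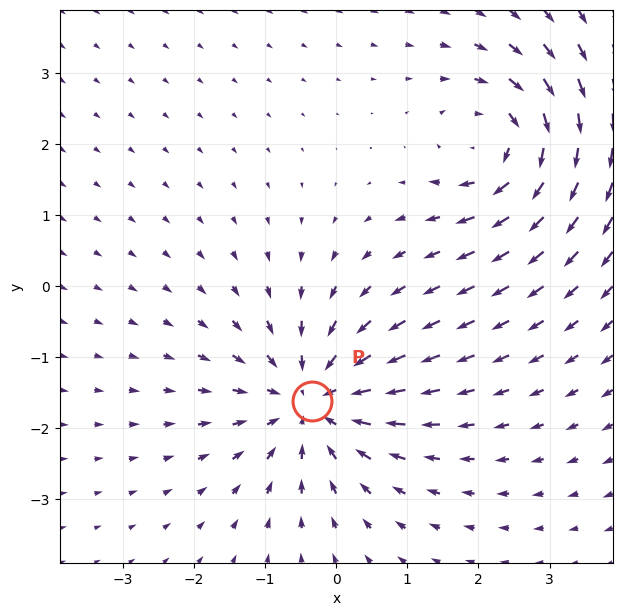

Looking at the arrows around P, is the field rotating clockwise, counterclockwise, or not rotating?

Near P at (-0.3, -1.6) the arrows show no circulation. The curl there is ≈0.

not rotating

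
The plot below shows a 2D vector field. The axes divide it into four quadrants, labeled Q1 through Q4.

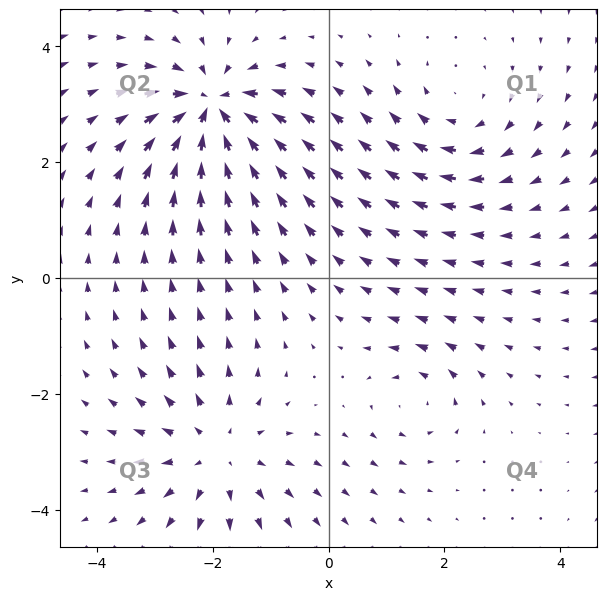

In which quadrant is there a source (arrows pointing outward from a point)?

Q3

The source sits at approximately (-1.9, -3.0), which lies in quadrant Q3. The divergence there is about +4, positive as expected for a source.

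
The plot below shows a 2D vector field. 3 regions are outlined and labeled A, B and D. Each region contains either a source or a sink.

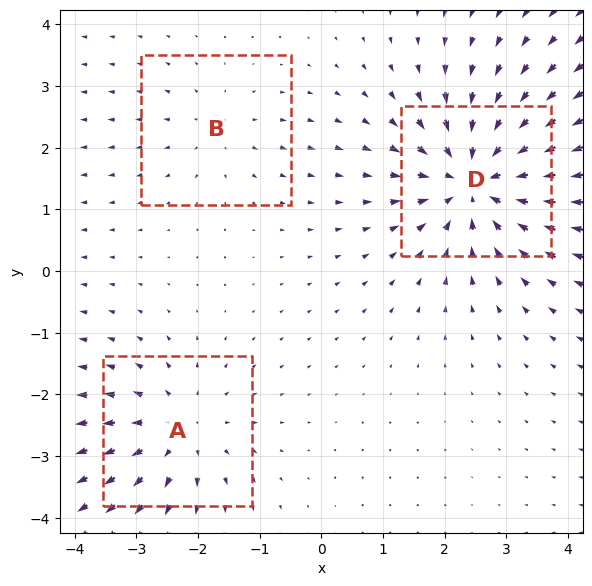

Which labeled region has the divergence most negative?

Divergence at each region's feature centre — A: about +3, B: about +2, D: about -5. Region D is most negative.

D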